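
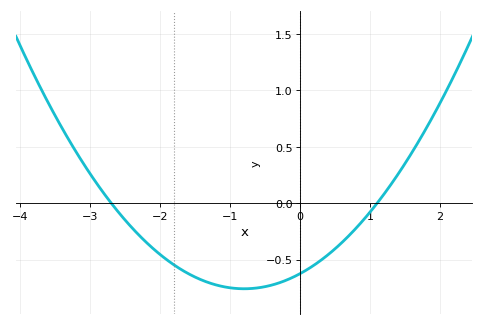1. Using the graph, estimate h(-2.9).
0.168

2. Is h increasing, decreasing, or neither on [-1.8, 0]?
neither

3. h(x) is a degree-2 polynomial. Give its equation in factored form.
y = 0.21(x + 2.7)(x - 1.1)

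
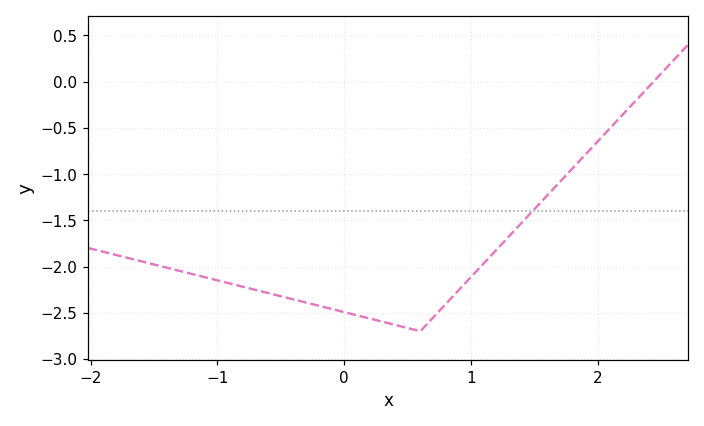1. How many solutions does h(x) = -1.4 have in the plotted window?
1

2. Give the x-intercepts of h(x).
2.44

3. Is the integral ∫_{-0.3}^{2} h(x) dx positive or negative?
negative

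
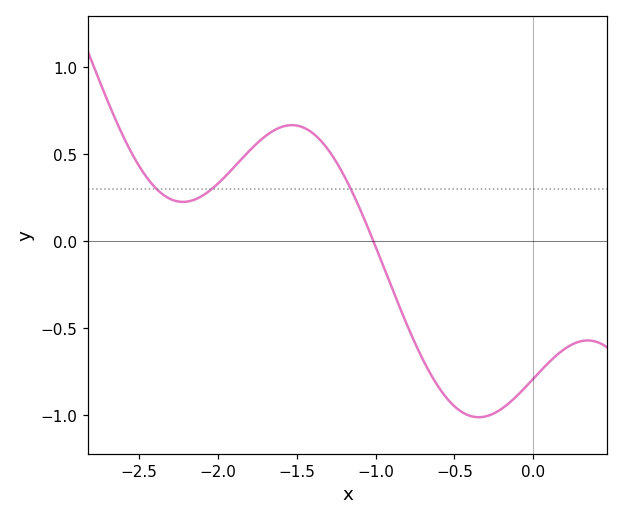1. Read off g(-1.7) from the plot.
0.6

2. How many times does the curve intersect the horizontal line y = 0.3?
3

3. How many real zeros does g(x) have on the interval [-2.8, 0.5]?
1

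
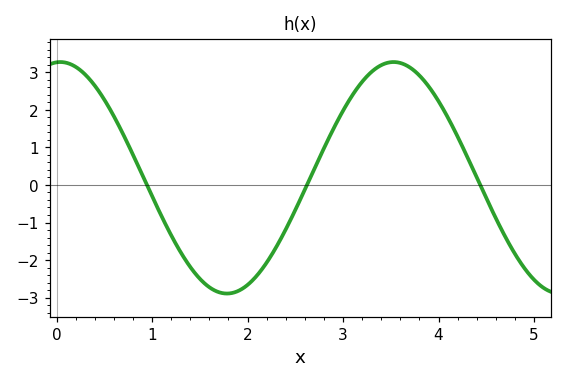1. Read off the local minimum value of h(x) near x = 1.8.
-2.89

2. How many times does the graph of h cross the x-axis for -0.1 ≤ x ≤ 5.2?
3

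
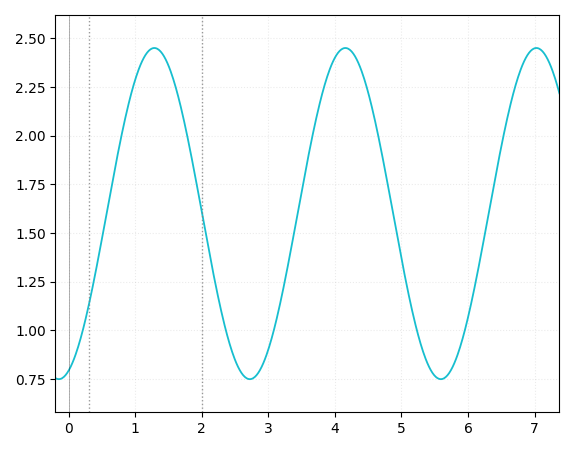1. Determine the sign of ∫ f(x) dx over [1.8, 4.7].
positive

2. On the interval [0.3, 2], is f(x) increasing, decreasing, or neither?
neither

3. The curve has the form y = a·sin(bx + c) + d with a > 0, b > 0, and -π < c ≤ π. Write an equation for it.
y = 0.85sin(2.2x - 1.2) + 1.6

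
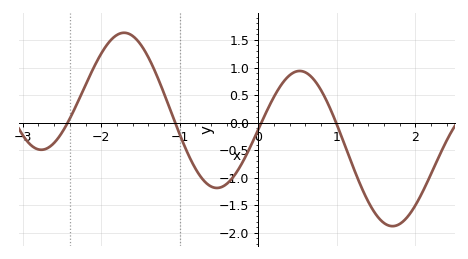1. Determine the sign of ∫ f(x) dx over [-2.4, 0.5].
positive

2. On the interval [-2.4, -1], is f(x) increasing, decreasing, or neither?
neither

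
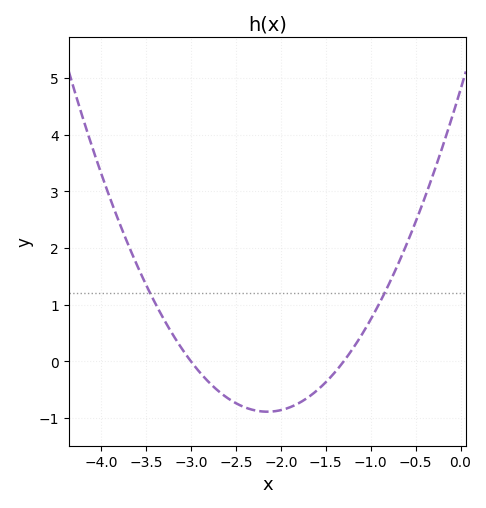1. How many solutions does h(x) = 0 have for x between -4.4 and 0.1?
2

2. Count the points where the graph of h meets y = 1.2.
2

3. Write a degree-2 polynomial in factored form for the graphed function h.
y = 1.23(x + 3)(x + 1.3)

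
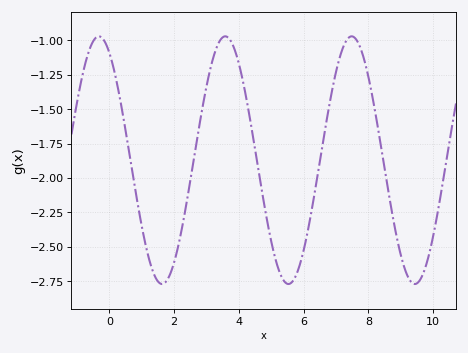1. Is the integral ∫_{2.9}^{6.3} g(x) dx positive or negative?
negative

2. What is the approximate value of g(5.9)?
-2.6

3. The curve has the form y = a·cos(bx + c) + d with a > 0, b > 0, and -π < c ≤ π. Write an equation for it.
y = 0.9cos(1.6x + 0.52) - 1.87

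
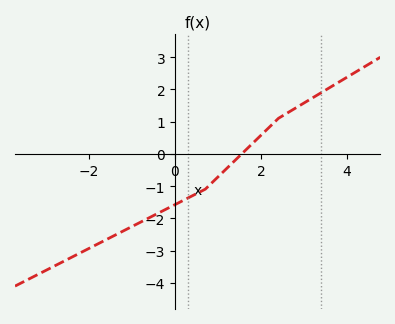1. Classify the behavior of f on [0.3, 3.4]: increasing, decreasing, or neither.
increasing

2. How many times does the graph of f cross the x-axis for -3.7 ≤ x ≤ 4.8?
1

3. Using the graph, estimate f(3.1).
1.7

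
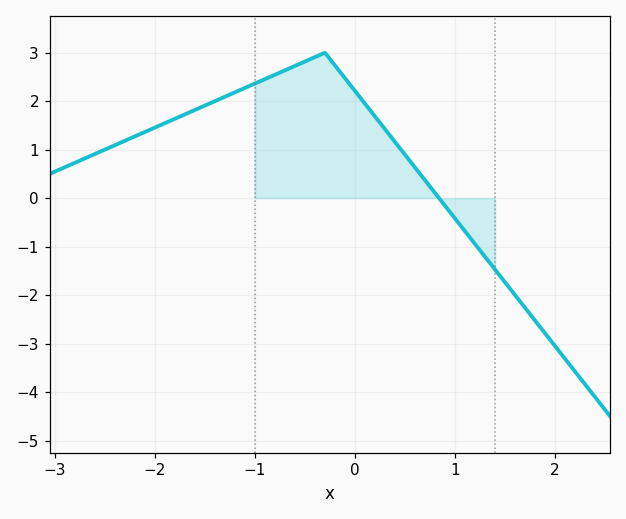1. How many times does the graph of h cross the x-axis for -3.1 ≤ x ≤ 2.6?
1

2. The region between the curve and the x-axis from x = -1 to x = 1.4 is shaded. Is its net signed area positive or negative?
positive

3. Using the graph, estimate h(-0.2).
2.7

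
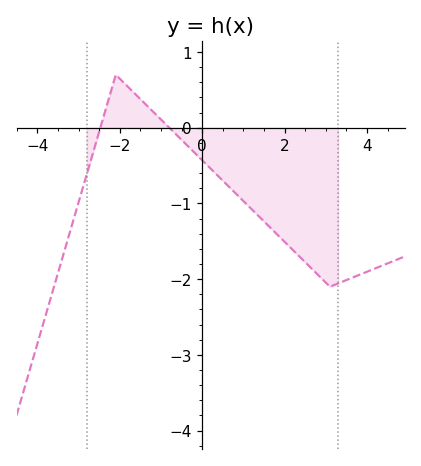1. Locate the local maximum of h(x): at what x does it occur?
-2.1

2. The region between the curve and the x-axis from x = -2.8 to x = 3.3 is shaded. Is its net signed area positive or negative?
negative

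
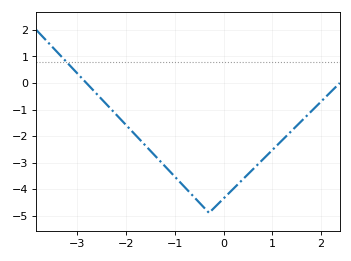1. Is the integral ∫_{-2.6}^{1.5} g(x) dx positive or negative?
negative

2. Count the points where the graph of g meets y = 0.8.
1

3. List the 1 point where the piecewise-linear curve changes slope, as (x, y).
(-0.3, -4.9)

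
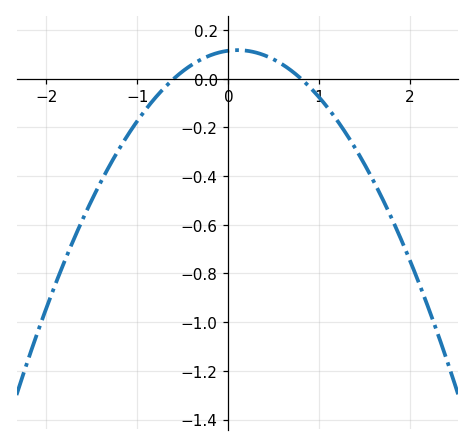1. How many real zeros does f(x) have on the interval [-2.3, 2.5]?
2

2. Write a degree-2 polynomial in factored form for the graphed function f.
y = -0.24(x + 0.6)(x - 0.8)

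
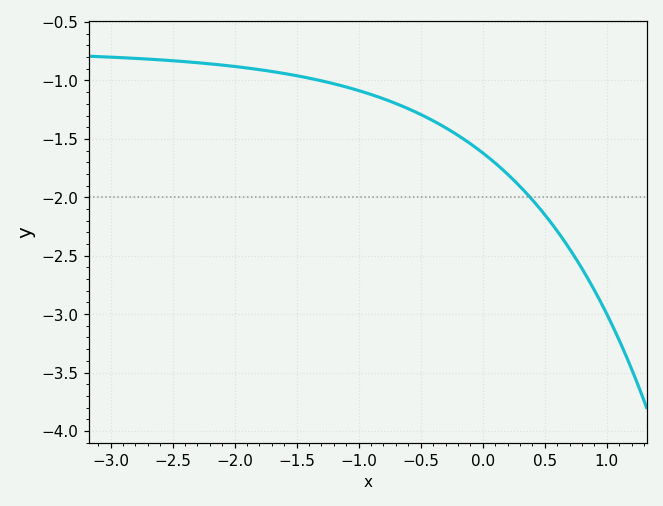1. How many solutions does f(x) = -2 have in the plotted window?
1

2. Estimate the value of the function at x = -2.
-0.88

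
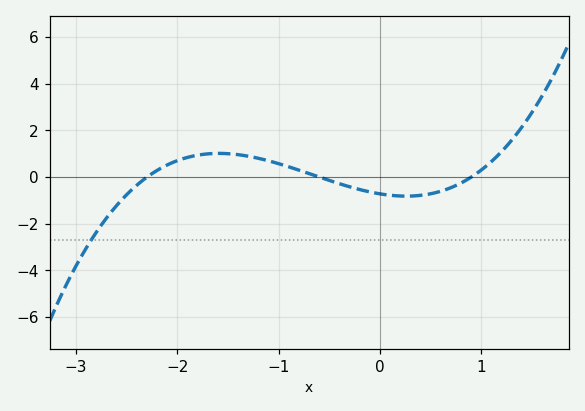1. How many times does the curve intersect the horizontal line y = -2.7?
1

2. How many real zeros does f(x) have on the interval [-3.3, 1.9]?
3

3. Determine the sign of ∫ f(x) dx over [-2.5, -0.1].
positive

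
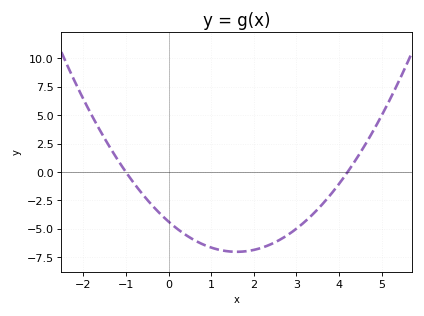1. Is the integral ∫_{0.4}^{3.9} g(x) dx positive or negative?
negative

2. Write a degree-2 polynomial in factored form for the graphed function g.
y = 1.04(x + 1)(x - 4.2)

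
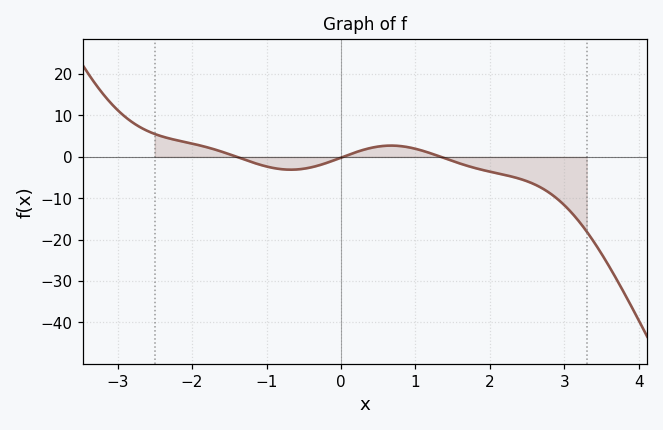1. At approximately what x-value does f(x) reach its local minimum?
-0.6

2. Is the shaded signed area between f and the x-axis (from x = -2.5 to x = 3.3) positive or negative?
negative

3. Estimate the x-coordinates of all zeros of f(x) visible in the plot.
-1.4, 0, 1.4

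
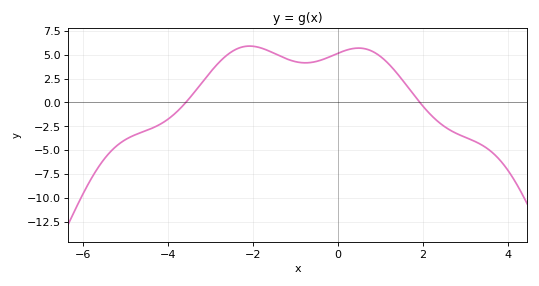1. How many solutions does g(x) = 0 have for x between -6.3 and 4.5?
2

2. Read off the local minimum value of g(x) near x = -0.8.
4.15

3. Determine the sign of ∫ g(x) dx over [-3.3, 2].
positive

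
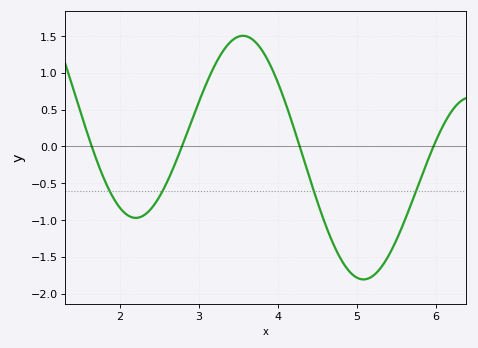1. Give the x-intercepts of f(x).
1.65, 2.79, 4.28, 5.97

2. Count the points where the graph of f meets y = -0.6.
4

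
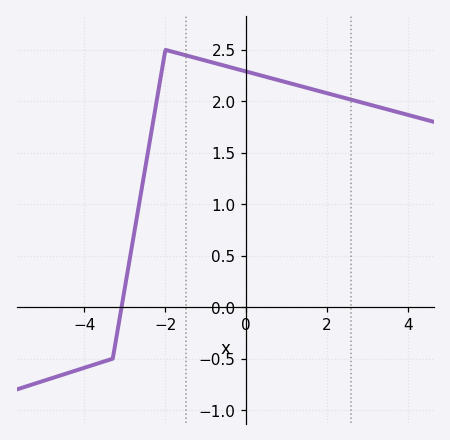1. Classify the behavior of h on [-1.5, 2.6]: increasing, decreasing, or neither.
decreasing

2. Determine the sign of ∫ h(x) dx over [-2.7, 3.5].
positive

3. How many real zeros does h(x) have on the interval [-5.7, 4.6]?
1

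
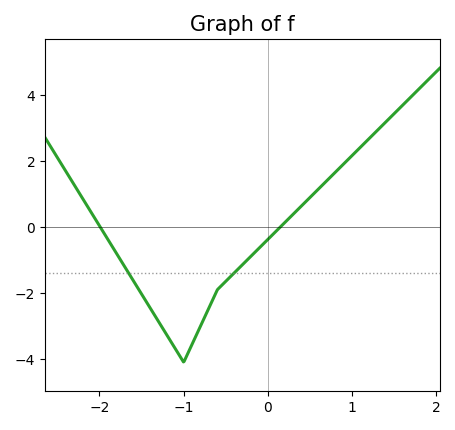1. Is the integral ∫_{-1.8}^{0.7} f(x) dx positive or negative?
negative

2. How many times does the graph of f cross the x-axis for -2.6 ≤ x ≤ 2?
2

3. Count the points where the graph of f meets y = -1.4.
2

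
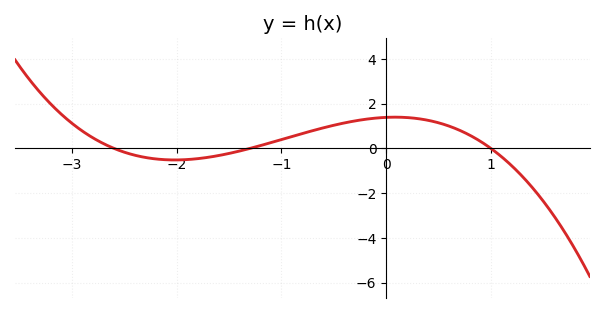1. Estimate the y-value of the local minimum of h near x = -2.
-0.6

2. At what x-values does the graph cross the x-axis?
-2.6, -1.3, 1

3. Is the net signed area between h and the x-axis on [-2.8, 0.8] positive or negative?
positive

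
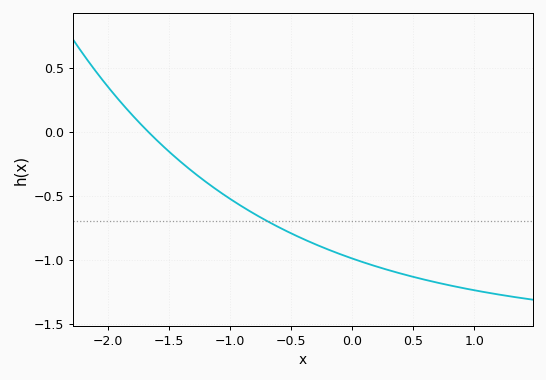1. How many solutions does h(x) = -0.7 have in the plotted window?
1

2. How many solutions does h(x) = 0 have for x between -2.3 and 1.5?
1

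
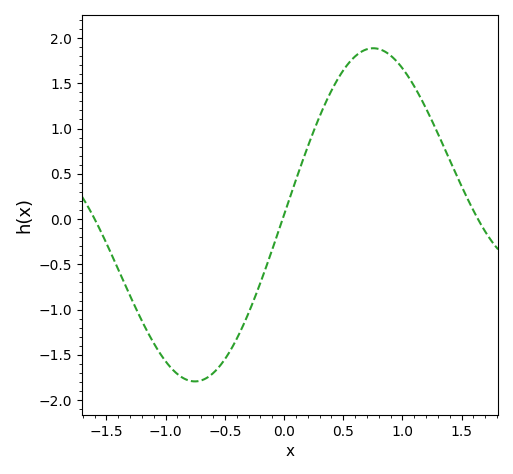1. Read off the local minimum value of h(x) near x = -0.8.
-1.8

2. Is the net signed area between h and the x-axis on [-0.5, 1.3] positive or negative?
positive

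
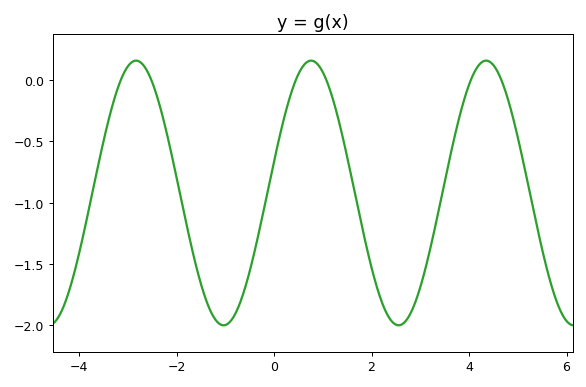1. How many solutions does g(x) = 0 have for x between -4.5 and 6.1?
6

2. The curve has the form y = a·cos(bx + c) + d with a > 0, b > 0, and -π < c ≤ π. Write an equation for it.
y = 1.08cos(1.75x - 1.33) - 0.92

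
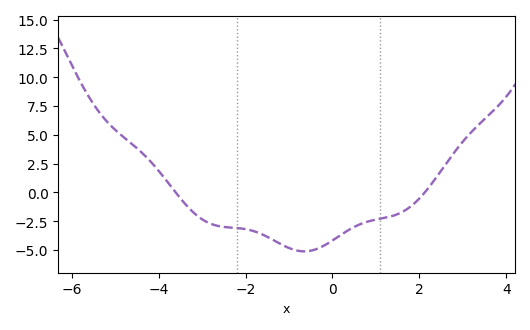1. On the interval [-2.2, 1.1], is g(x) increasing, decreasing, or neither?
neither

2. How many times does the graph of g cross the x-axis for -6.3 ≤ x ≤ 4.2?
2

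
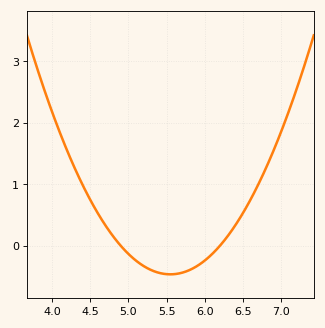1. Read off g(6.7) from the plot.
1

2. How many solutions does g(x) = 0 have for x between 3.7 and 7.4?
2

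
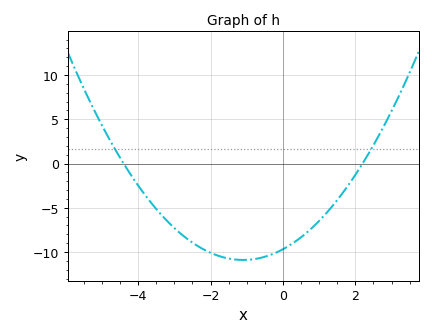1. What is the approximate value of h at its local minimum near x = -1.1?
-11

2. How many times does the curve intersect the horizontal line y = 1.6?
2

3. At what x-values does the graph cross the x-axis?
-4.4, 2.2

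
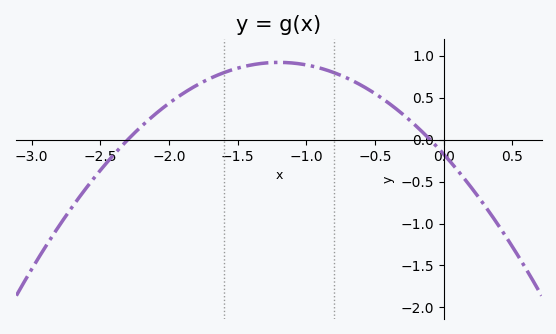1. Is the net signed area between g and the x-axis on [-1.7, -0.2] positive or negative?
positive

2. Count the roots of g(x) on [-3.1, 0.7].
2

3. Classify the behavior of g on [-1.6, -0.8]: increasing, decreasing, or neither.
neither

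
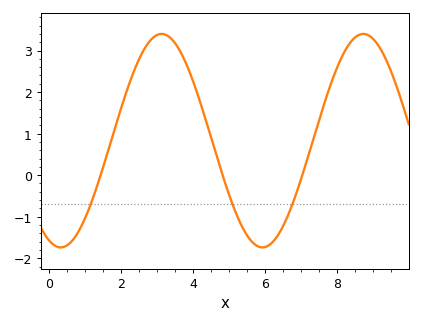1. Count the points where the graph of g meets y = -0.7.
3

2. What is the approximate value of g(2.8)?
3.24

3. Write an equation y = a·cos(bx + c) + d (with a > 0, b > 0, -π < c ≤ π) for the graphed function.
y = 2.57cos(1.12x + 2.79) + 0.83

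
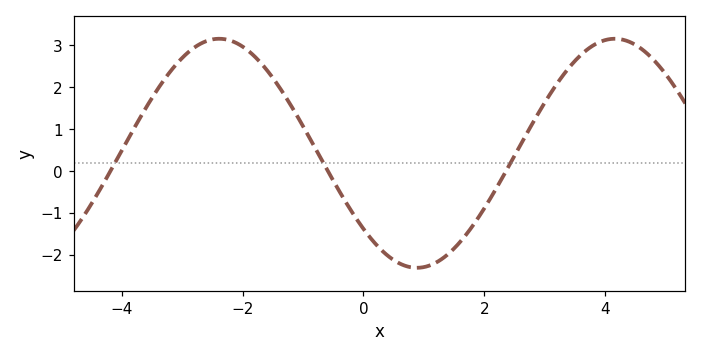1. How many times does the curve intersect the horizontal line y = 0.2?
3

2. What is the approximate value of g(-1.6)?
2.4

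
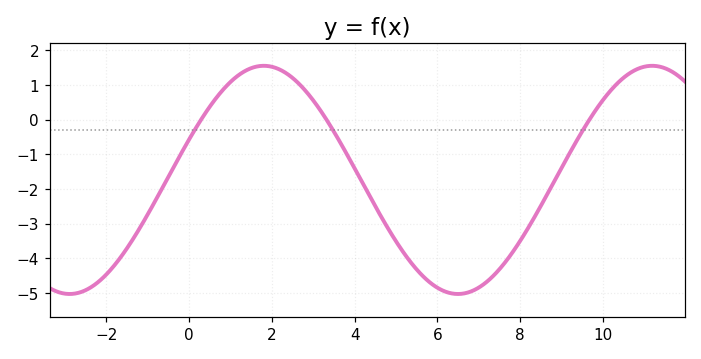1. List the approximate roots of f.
0.2, 3.4, 9.6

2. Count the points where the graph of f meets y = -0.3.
3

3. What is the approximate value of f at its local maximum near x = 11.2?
1.5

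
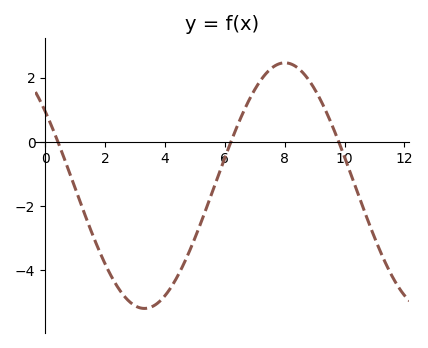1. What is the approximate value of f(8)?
2.47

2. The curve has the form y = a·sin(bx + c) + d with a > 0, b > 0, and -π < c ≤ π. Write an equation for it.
y = 3.83sin(0.67x + 2.49) - 1.36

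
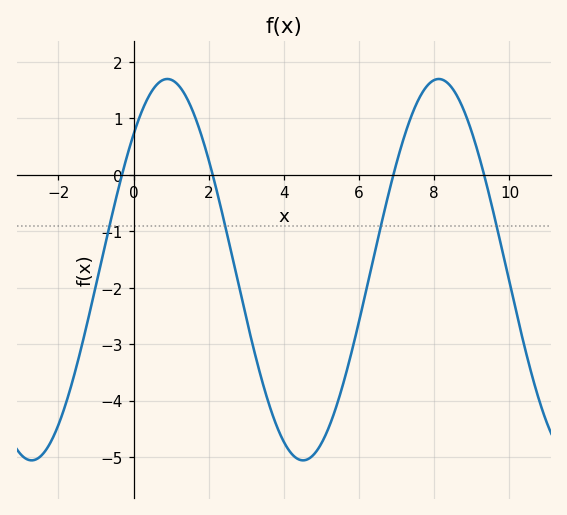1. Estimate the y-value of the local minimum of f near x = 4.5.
-5.06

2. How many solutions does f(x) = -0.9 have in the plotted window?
4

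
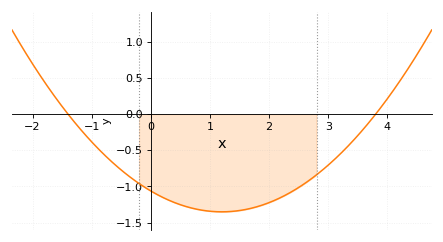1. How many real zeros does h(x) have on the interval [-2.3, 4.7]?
2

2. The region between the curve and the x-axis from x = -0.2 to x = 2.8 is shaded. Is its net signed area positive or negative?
negative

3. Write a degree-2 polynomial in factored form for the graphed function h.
y = 0.2(x + 1.4)(x - 3.8)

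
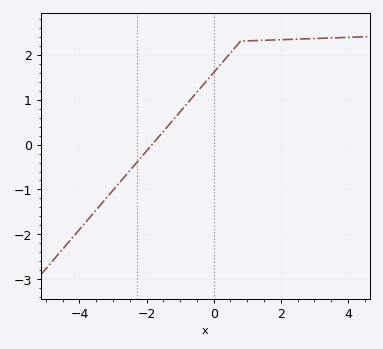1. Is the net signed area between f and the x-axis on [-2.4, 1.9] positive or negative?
positive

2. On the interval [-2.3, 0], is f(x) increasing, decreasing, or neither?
increasing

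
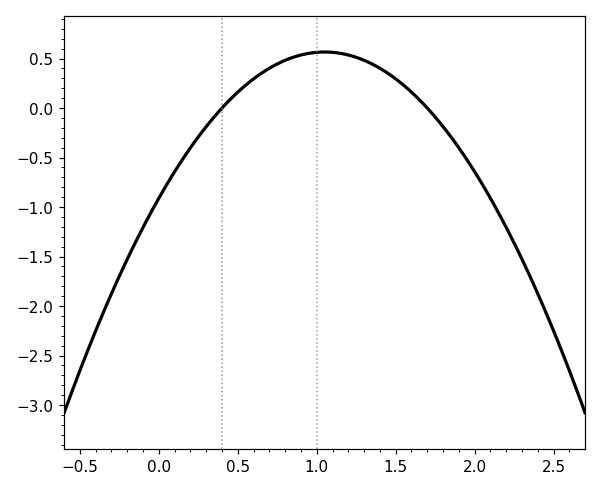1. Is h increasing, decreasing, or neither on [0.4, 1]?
increasing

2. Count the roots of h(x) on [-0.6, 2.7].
2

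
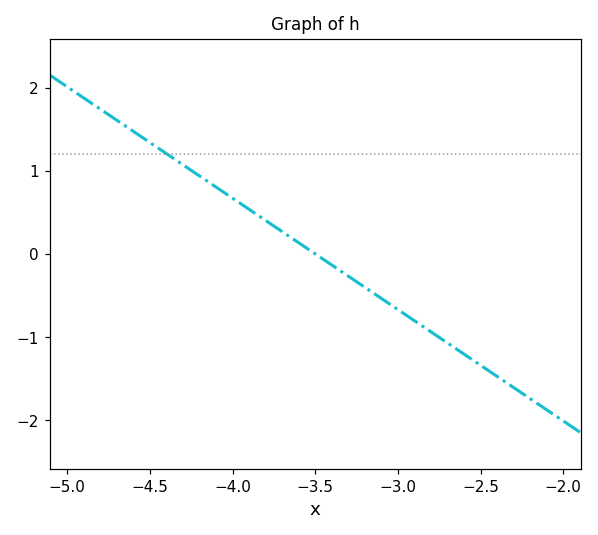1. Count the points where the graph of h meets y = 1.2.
1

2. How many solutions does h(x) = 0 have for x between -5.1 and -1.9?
1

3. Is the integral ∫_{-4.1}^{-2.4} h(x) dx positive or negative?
negative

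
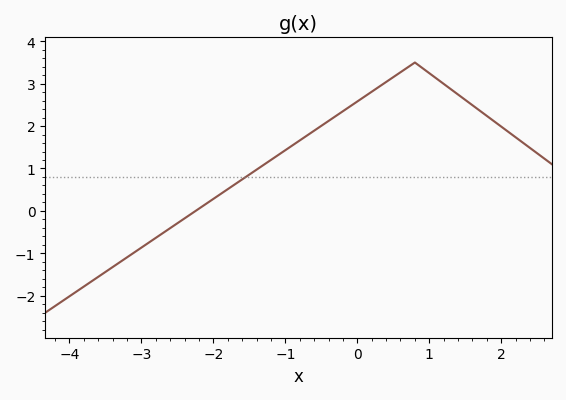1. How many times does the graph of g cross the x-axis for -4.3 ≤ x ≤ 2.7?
1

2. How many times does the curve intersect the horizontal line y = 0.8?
1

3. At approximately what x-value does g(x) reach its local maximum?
0.8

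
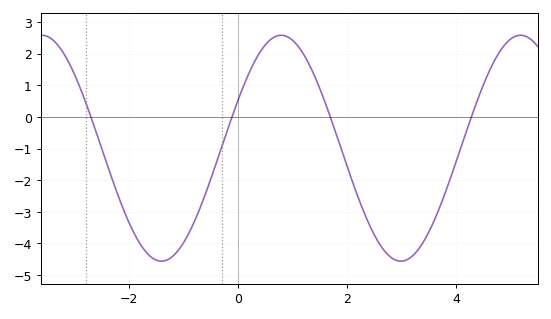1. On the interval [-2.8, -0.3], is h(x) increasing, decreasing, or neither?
neither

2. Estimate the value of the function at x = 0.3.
1.7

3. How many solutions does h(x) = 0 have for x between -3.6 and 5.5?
4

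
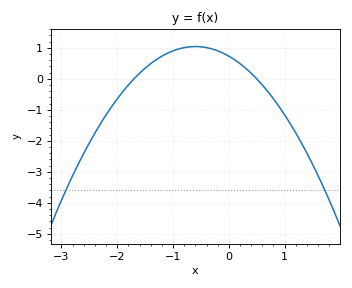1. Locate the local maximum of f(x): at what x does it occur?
-0.6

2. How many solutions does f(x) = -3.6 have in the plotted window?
2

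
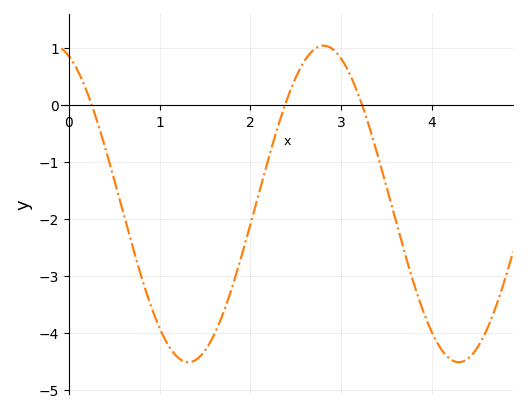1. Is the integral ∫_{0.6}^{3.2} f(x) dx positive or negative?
negative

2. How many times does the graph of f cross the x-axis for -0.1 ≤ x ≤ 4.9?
3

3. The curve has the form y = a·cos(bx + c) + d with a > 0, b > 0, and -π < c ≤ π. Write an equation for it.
y = 2.78cos(2.11x + 0.362) - 1.74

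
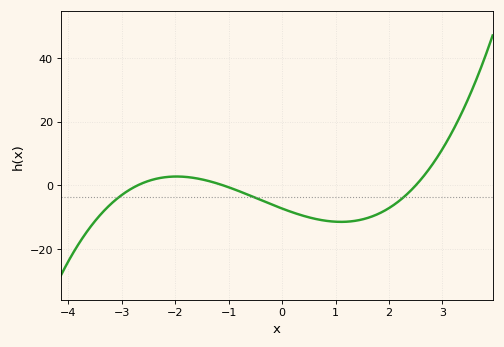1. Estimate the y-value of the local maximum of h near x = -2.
2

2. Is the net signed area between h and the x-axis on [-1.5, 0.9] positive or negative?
negative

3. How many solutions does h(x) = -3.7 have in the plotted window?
3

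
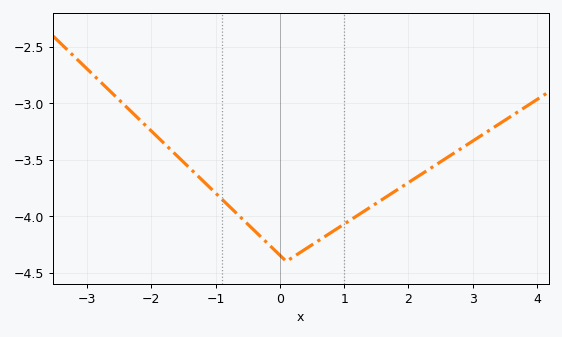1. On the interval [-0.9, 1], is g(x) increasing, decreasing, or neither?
neither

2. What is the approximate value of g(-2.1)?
-3.19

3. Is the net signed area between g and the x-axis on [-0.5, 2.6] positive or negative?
negative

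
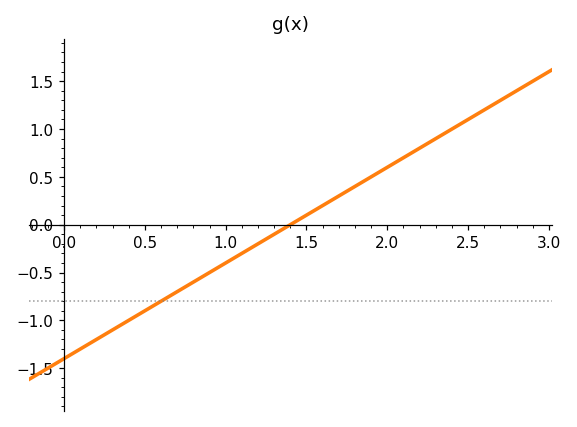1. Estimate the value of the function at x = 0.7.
-0.7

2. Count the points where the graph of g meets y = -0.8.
1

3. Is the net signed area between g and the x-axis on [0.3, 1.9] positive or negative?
negative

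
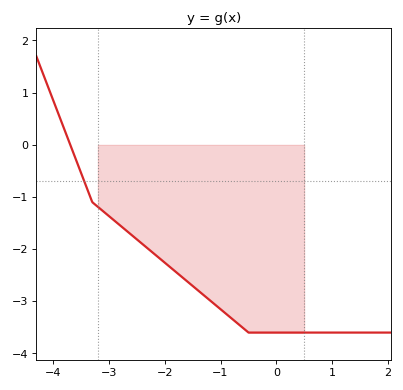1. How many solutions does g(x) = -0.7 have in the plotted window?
1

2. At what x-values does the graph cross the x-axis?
-3.69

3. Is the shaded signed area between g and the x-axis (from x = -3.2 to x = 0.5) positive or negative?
negative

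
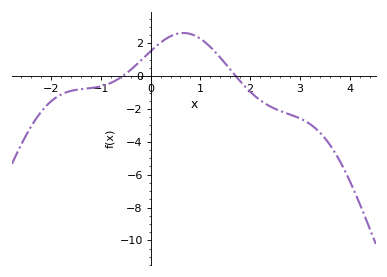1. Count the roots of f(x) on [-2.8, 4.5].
2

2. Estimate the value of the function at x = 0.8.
2.57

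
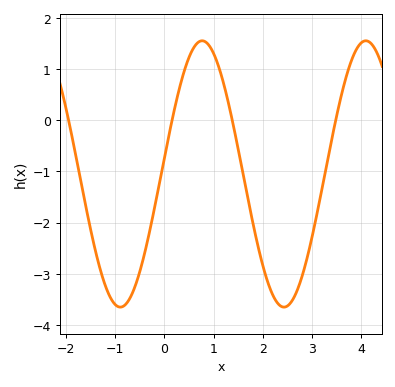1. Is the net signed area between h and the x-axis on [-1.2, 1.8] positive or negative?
negative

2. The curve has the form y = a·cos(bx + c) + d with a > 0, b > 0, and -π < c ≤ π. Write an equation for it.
y = 2.6cos(1.89x - 1.45) - 1.05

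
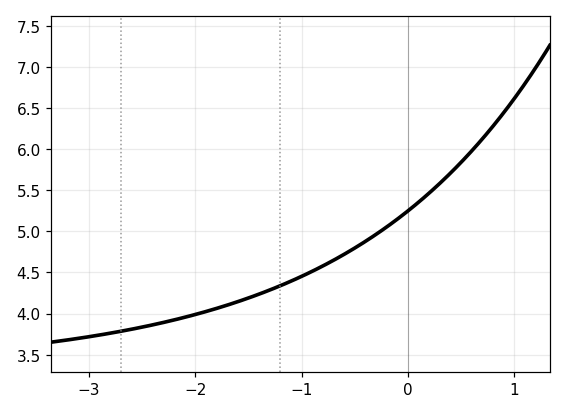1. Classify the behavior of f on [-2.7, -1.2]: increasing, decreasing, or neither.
increasing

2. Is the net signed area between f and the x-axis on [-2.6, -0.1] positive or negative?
positive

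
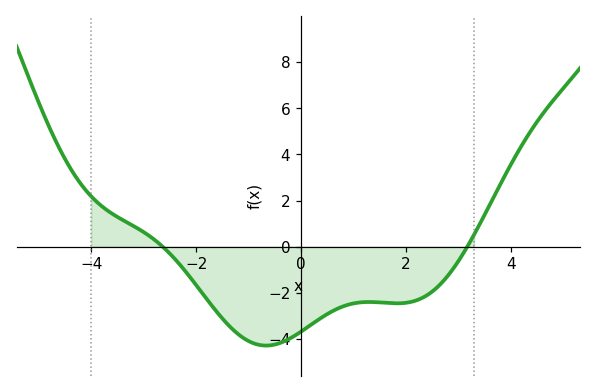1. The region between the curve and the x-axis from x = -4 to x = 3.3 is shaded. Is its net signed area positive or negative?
negative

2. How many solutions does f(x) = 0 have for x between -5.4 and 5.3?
2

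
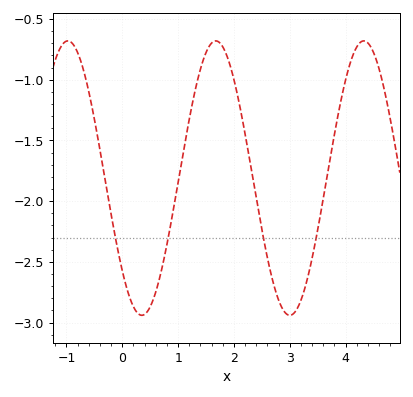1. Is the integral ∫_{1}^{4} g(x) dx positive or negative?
negative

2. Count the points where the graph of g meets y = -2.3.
4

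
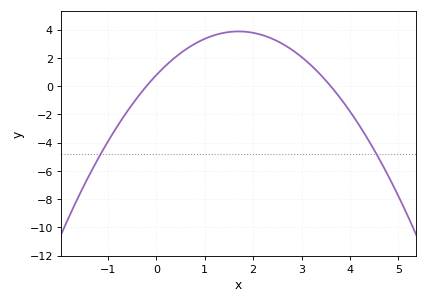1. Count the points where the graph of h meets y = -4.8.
2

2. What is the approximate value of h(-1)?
-4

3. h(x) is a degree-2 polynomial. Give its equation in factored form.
y = -1.07(x + 0.2)(x - 3.6)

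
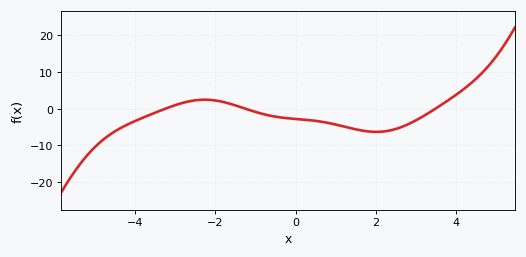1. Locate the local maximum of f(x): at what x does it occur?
-2.27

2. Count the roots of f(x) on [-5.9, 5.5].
3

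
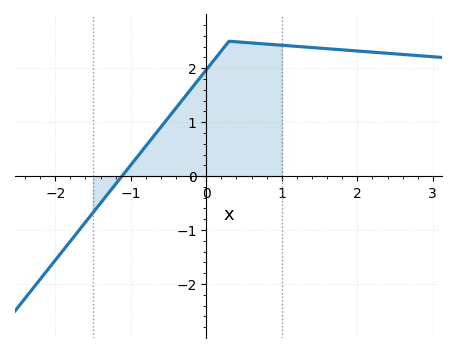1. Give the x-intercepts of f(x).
-1.1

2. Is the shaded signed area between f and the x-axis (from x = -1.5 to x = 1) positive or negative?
positive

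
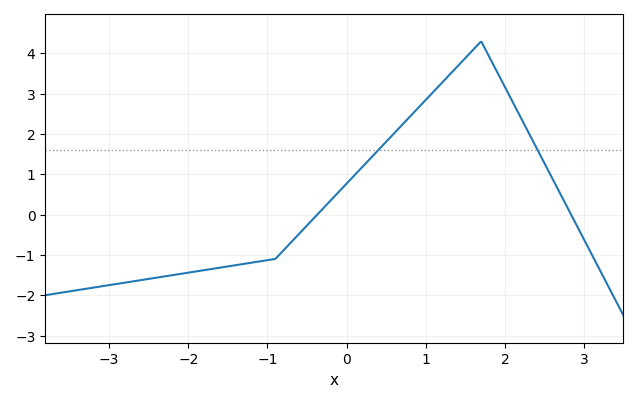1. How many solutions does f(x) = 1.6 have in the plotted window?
2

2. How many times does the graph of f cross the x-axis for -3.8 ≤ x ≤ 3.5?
2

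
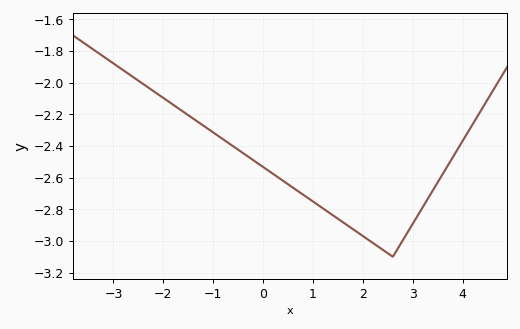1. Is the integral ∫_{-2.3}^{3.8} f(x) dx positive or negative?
negative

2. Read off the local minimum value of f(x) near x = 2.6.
-3.1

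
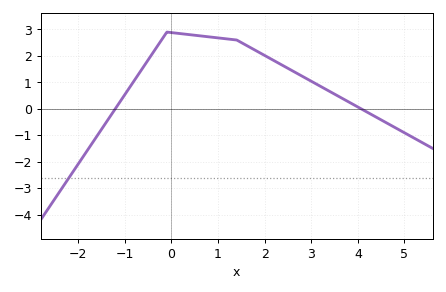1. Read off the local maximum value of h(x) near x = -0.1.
2.9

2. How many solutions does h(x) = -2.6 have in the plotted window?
1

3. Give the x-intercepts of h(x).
-1.21, 4.07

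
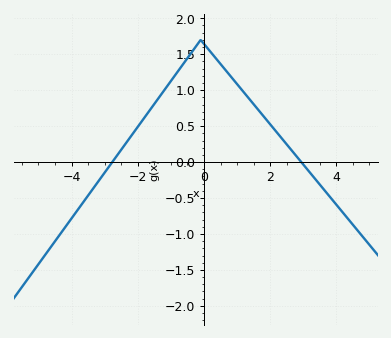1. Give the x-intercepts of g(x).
-2.77, 2.94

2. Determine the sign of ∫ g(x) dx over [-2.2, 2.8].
positive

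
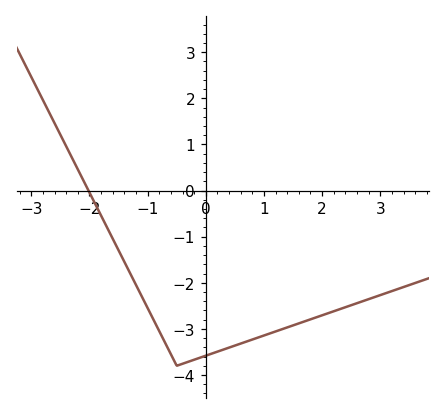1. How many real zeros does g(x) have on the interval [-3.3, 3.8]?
1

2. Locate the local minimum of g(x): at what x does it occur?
-0.5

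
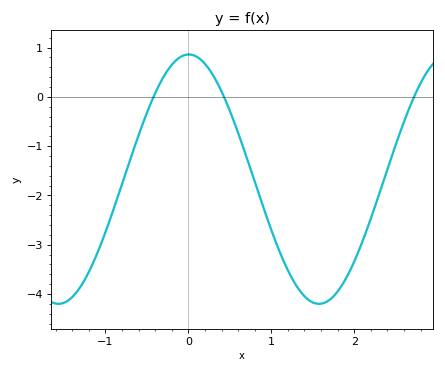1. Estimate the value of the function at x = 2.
-3.34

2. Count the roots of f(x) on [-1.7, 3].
3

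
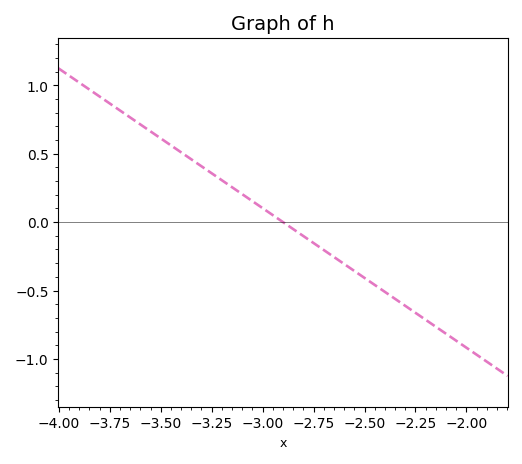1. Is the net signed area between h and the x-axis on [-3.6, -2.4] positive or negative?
positive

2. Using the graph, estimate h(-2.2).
-0.714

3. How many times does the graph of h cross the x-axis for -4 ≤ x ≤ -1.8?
1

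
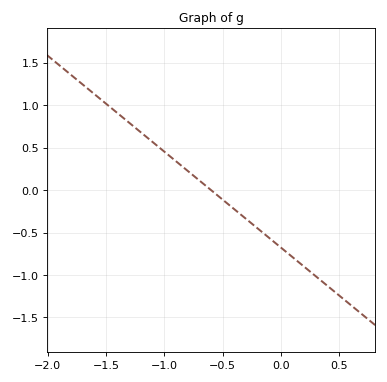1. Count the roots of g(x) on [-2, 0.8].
1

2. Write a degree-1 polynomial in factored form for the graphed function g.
y = -1.13(x + 0.6)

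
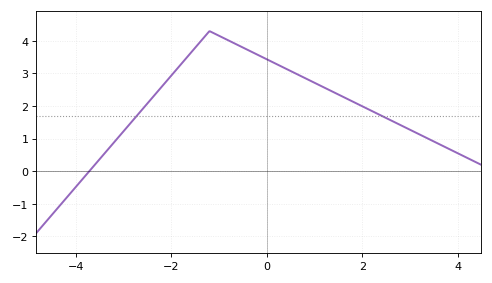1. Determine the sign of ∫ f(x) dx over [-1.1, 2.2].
positive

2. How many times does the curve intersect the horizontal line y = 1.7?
2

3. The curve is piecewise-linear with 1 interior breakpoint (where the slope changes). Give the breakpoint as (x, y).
(-1.2, 4.3)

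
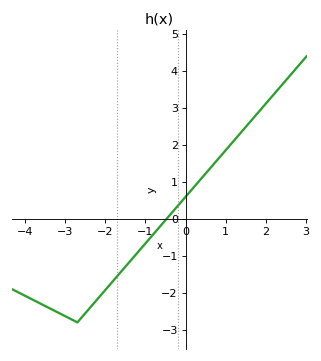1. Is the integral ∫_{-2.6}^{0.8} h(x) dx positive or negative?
negative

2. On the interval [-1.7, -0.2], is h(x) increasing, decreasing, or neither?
increasing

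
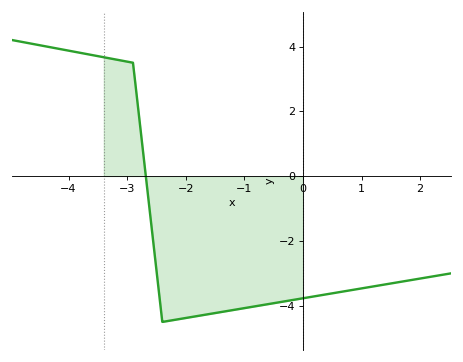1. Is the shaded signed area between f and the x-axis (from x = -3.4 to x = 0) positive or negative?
negative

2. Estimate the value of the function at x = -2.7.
0.4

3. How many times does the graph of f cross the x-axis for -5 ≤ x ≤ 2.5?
1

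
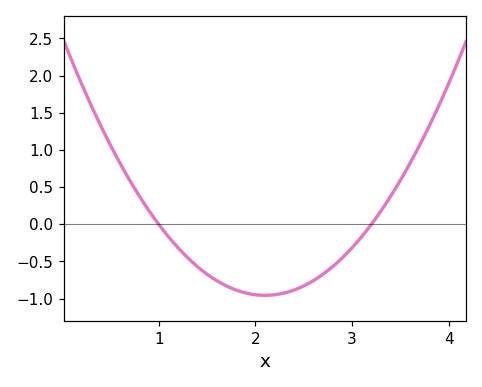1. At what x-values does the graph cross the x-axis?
1, 3.2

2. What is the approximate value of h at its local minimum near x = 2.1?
-0.95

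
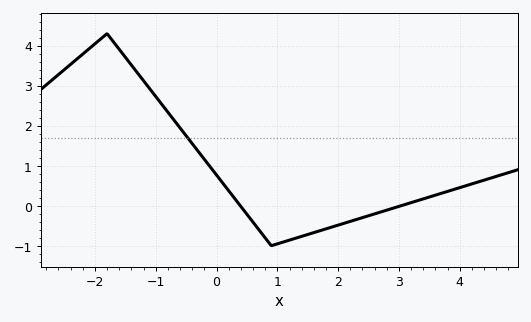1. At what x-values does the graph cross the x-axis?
0.4, 3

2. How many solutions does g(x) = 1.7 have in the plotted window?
1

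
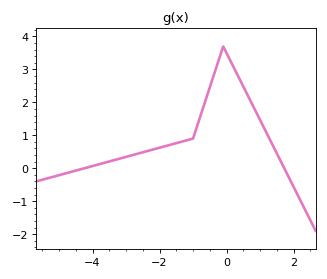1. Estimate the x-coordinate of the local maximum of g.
-0.2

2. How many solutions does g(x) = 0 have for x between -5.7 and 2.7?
2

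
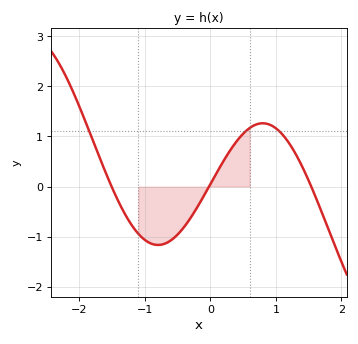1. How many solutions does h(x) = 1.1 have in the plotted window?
3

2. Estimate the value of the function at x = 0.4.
0.9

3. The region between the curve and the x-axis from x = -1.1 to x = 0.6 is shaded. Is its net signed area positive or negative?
negative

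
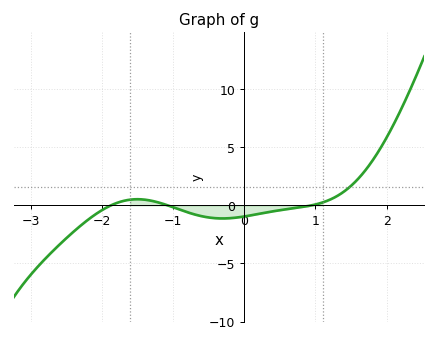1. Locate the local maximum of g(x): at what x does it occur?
-1.5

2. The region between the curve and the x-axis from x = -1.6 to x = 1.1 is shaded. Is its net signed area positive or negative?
negative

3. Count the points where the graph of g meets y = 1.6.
1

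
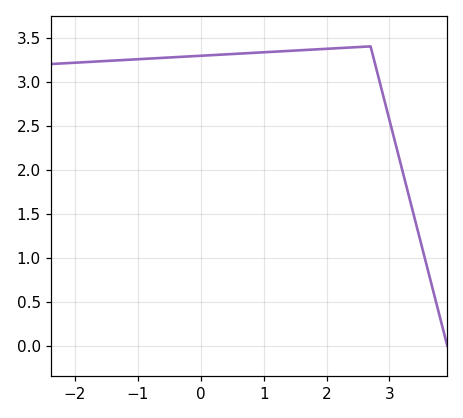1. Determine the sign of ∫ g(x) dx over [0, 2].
positive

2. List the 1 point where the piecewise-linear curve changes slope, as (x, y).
(2.7, 3.4)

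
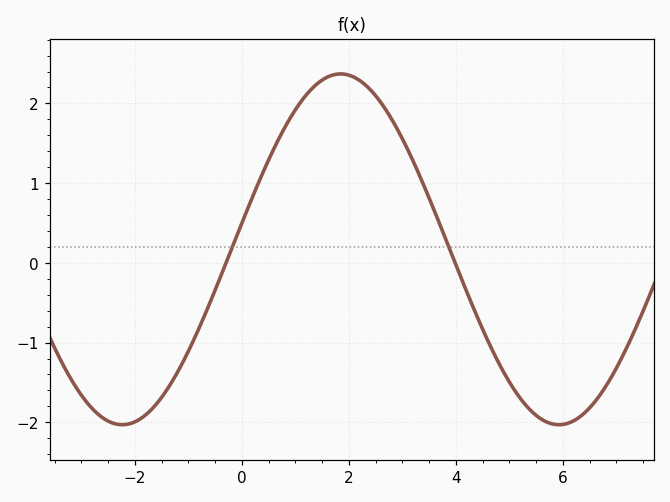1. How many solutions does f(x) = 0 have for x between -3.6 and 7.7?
2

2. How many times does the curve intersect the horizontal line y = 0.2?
2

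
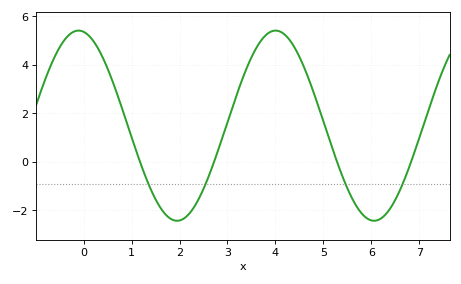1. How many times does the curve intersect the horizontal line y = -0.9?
4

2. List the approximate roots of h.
1.2, 2.8, 5.2, 6.8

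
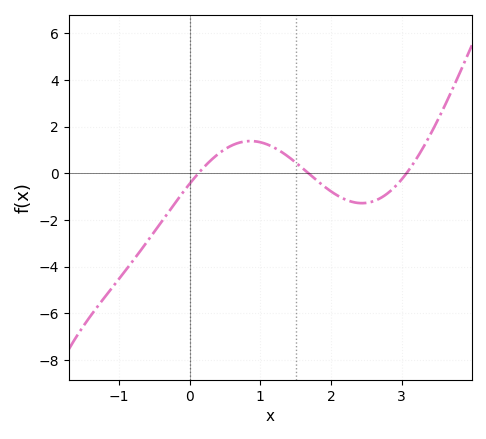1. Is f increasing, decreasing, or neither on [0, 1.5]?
neither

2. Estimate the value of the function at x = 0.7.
1.4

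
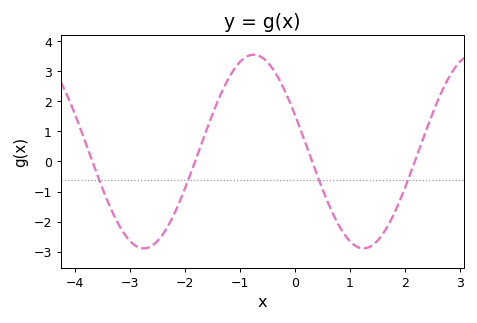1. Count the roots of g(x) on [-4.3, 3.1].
4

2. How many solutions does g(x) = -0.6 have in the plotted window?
4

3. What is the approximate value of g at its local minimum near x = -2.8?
-2.89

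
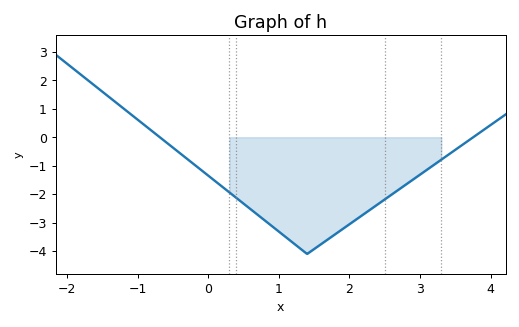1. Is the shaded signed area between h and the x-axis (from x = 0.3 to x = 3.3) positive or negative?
negative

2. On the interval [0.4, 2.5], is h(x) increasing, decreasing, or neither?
neither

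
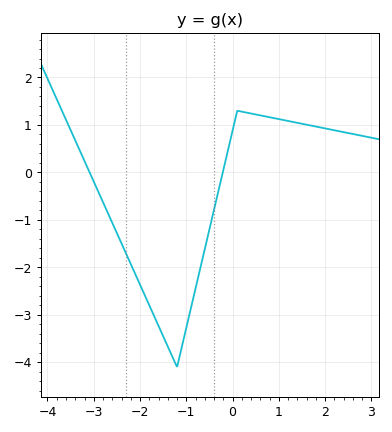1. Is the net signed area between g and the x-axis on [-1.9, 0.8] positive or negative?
negative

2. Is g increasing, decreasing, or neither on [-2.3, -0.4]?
neither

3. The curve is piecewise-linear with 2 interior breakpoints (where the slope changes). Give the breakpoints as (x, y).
(-1.2, -4.1); (0.1, 1.3)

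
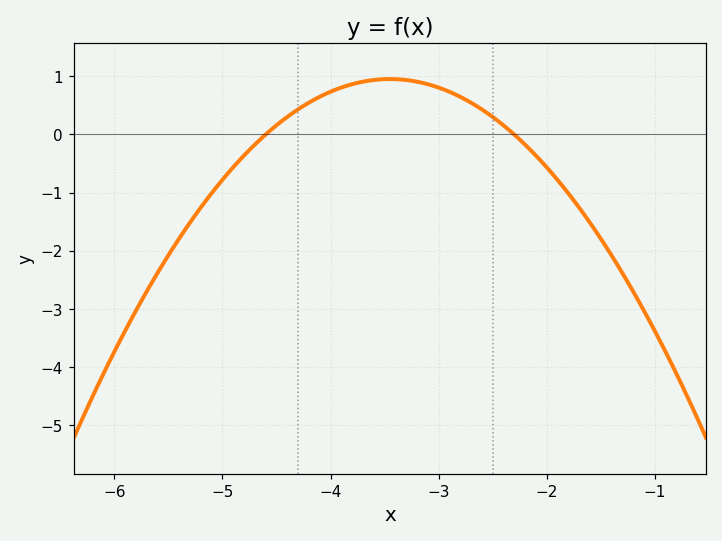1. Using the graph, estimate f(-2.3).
0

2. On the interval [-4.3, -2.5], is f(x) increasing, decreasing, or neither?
neither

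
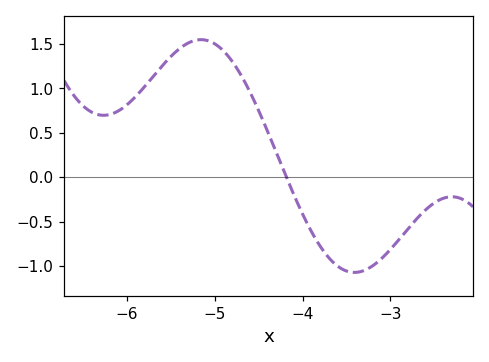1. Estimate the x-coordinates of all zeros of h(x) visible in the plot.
-4.19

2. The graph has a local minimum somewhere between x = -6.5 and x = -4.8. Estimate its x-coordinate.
-6.27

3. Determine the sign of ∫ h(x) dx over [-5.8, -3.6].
positive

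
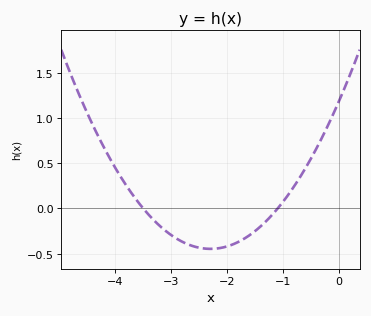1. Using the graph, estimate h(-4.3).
0.794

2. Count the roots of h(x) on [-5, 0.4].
2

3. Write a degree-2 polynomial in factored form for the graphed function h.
y = 0.31(x + 3.5)(x + 1.1)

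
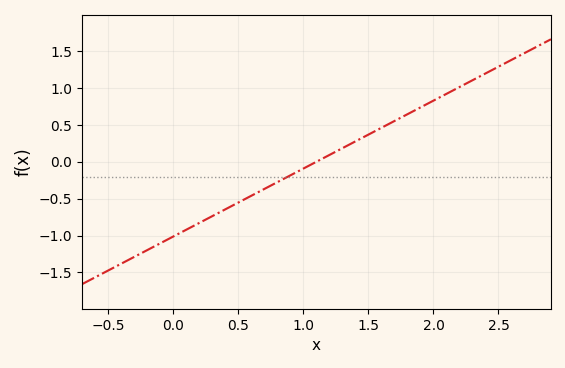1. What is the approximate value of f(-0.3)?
-1.3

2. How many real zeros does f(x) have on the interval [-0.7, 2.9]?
1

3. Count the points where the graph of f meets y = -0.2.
1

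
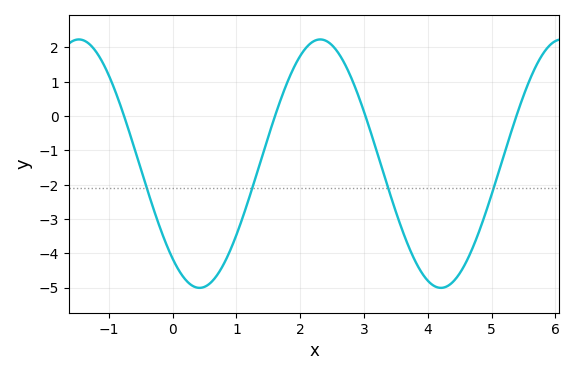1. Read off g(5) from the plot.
-2.3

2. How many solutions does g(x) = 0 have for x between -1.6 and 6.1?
4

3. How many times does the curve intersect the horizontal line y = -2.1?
4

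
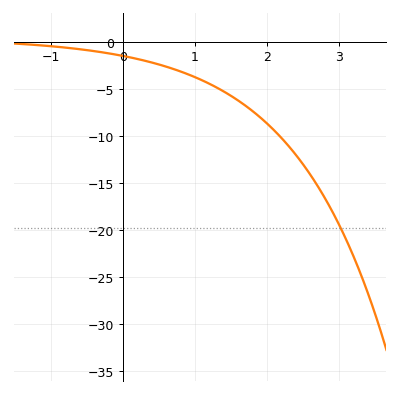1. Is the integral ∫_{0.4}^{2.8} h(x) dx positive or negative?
negative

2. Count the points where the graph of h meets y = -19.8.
1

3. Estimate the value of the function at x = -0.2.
-1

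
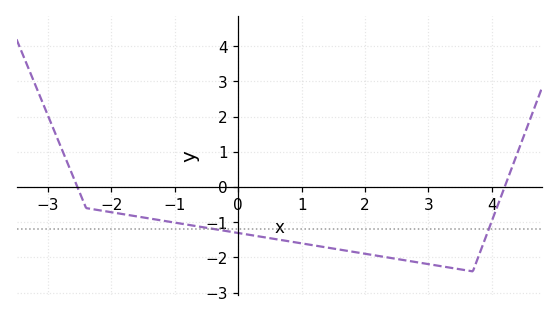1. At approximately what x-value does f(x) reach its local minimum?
3.7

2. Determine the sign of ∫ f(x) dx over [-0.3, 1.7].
negative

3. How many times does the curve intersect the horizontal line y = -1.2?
2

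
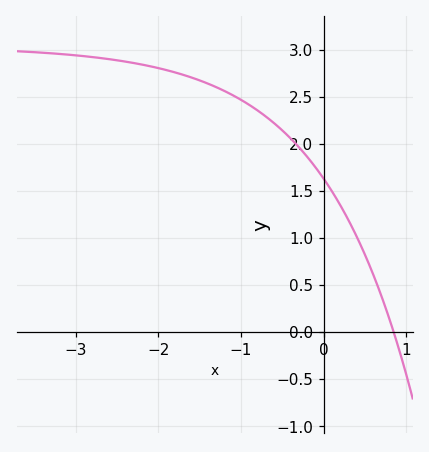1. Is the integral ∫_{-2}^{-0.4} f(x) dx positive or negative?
positive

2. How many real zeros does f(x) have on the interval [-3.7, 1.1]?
1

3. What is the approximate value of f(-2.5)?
2.9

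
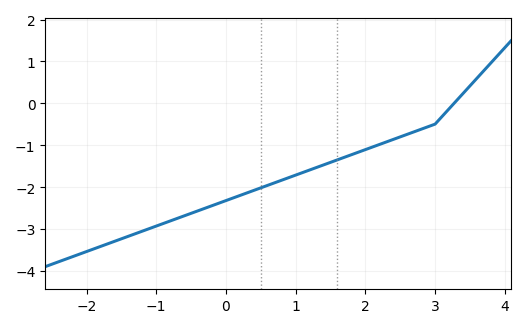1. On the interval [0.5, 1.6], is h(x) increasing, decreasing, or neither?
increasing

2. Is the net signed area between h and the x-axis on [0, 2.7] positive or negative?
negative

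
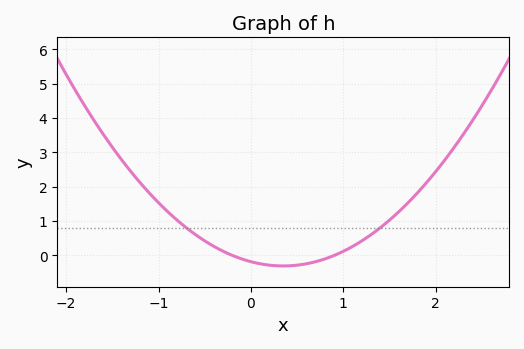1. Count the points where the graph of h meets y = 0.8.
2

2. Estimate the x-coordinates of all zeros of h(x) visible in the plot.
-0.2, 0.9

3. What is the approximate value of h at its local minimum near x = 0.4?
-0.3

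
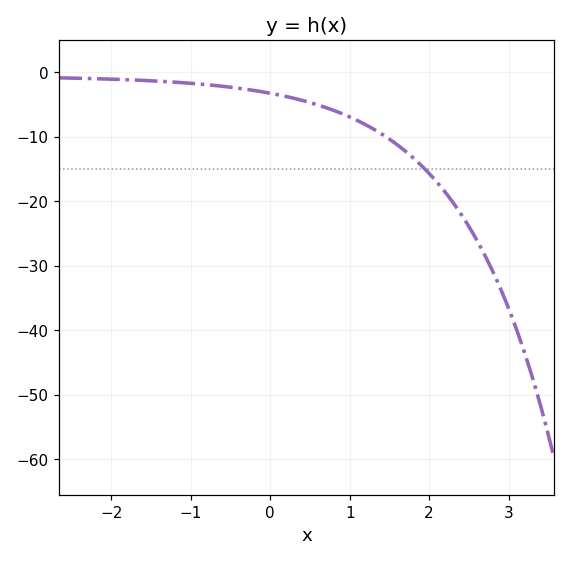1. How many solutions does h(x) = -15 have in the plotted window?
1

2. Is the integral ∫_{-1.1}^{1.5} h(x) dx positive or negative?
negative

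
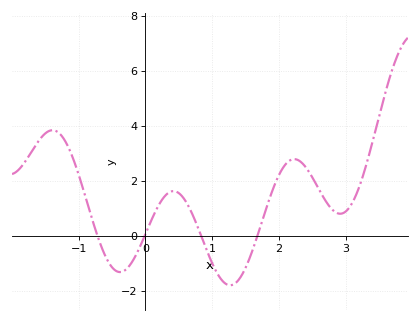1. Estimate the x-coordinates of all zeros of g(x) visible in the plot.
-0.719, -0.012, 0.835, 1.68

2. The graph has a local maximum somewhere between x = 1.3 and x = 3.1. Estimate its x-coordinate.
2.23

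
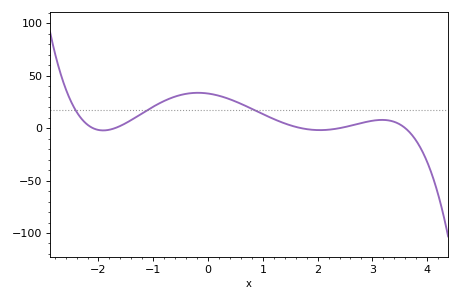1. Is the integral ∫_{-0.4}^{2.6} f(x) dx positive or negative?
positive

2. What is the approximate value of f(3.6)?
0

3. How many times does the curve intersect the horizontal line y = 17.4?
3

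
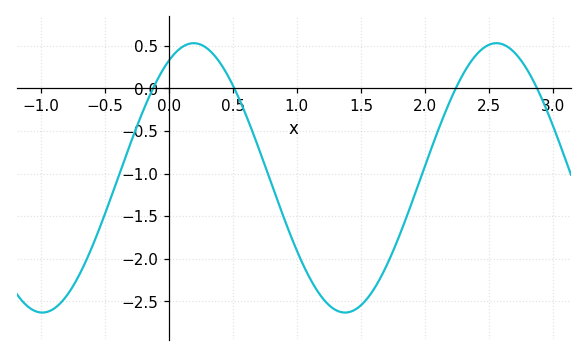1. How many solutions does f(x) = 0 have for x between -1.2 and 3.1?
4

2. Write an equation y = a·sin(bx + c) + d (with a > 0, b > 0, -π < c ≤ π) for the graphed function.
y = 1.58sin(2.66x + 1.05) - 1.05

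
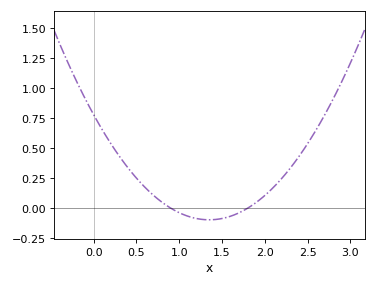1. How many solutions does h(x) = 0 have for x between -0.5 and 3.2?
2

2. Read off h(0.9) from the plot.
0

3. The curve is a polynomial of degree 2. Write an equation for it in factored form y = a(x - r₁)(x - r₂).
y = 0.48(x - 0.9)(x - 1.8)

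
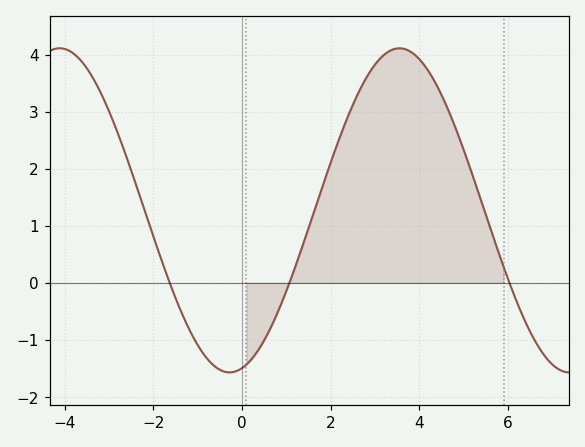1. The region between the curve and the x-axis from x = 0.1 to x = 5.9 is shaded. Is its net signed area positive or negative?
positive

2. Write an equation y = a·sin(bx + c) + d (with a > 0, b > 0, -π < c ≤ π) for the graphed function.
y = 2.84sin(0.82x - 1.34) + 1.27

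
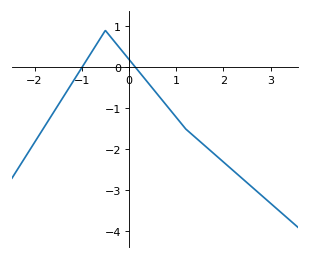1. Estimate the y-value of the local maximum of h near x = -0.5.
0.899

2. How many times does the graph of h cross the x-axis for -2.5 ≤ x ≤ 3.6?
2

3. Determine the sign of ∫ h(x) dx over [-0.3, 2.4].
negative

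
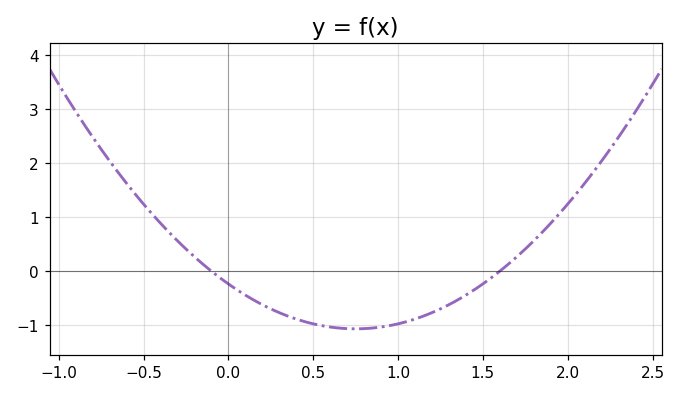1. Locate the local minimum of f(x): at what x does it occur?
0.75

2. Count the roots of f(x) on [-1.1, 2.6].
2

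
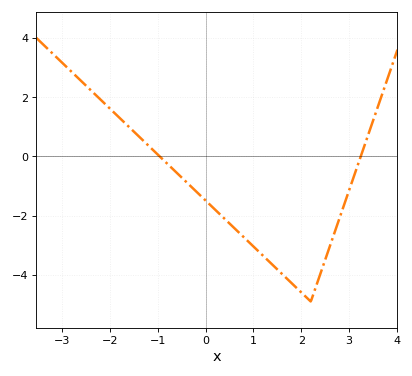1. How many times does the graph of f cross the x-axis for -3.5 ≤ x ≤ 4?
2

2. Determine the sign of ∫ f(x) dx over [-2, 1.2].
negative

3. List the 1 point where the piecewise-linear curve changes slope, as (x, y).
(2.2, -4.9)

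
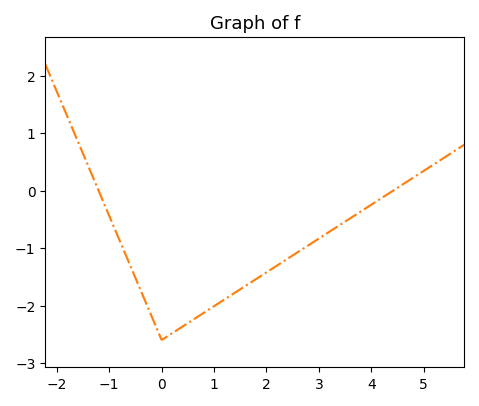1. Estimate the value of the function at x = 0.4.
-2.36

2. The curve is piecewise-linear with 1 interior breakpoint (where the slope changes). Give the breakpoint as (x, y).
(0, -2.6)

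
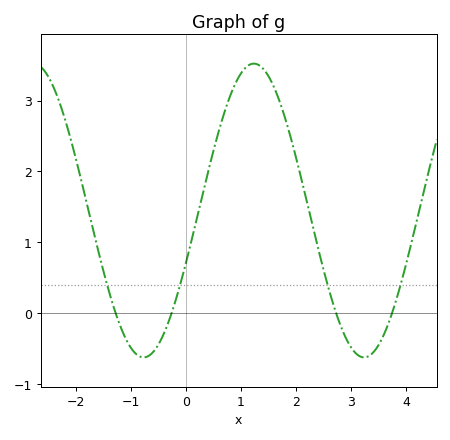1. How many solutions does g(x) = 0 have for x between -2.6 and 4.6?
4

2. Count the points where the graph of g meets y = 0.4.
4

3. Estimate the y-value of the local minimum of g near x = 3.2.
-0.62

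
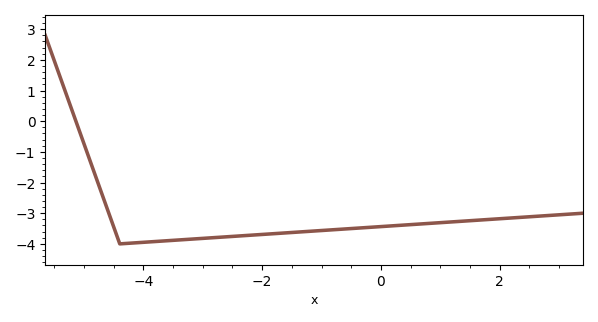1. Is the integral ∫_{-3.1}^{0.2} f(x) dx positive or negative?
negative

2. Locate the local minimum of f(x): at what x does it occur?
-4.4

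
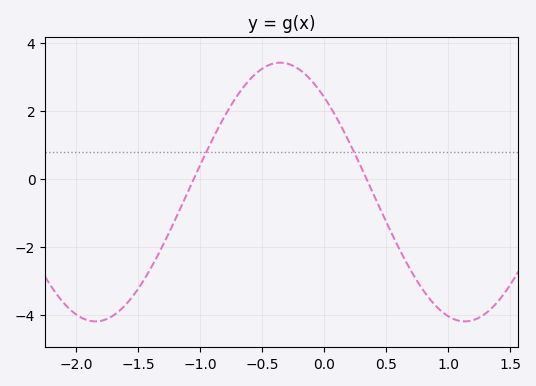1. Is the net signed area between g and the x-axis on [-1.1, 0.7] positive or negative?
positive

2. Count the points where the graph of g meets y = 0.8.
2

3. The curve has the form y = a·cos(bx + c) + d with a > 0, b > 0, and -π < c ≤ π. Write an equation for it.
y = 3.8cos(2.1x + 0.75) - 0.38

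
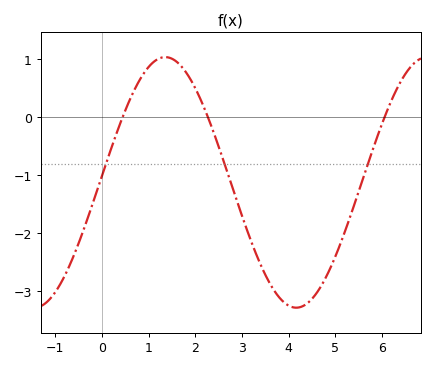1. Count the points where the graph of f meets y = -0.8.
3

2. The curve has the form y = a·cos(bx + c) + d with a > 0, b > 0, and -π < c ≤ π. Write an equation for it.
y = 2.16cos(1.1x - 1.5) - 1.12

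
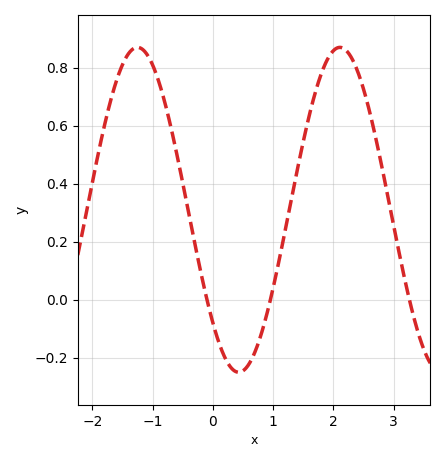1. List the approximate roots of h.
-0.1, 1, 3.3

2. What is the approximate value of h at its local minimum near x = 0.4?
-0.24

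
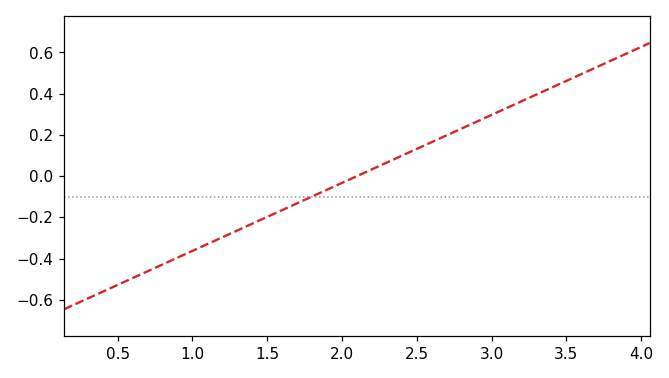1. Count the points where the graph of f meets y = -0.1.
1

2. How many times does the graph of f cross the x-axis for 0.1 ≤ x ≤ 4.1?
1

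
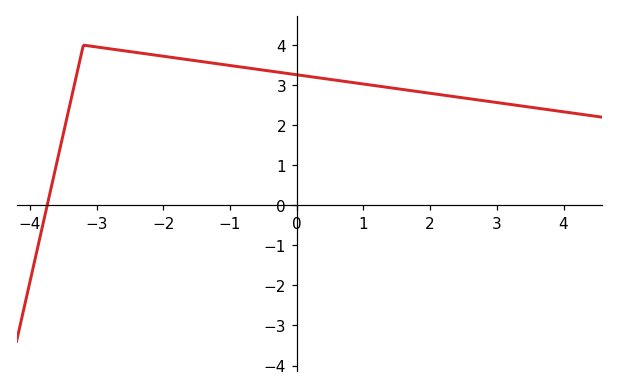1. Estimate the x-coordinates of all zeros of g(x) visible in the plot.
-3.74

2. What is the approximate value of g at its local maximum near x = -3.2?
4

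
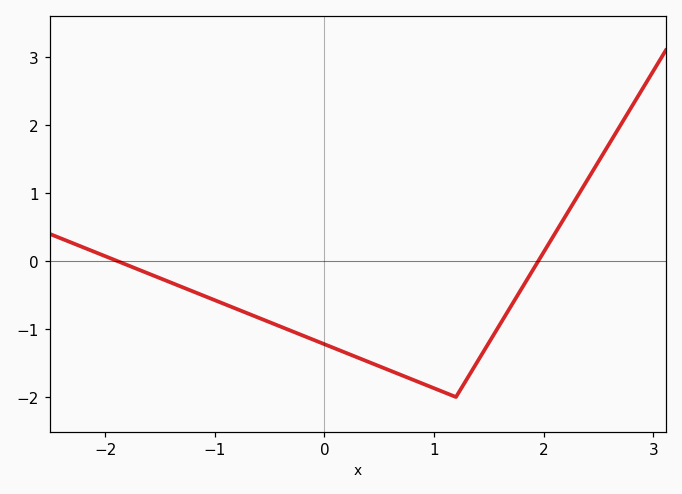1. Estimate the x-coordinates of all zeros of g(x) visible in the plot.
-1.89, 1.95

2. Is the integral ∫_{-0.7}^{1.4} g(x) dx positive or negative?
negative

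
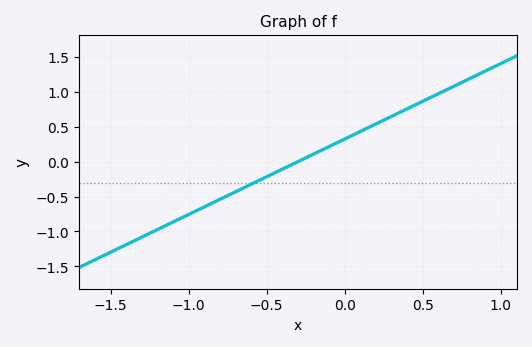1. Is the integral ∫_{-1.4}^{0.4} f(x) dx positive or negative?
negative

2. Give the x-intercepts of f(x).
-0.3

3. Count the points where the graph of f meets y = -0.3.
1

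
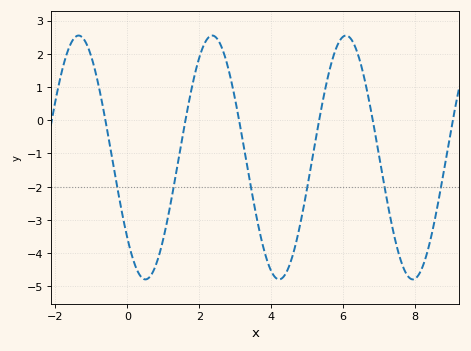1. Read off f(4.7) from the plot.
-3.65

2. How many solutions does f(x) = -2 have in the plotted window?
6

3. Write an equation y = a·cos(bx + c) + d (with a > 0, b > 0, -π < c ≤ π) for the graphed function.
y = 3.67cos(1.69x + 2.29) - 1.12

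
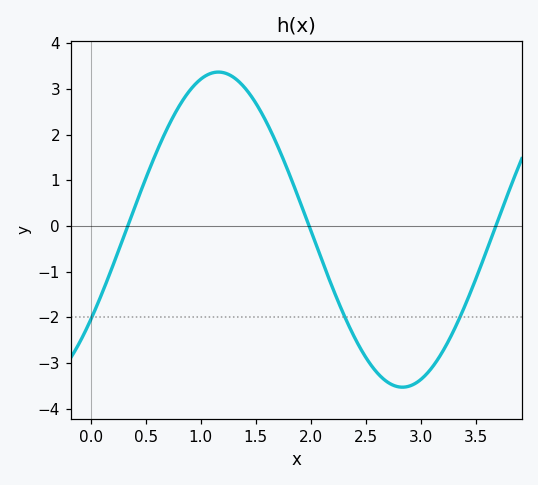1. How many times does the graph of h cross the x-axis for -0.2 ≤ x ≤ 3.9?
3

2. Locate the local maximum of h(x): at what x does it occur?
1.2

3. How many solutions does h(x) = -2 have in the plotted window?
3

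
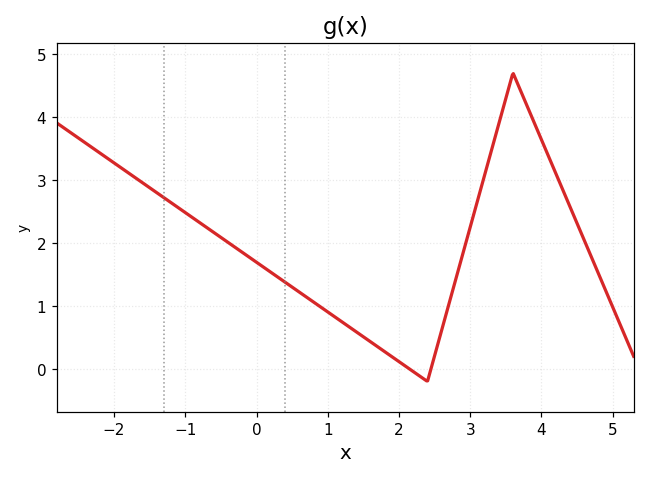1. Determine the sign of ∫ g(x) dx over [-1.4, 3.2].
positive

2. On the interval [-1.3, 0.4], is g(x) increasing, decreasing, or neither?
decreasing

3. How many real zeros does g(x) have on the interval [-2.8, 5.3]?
2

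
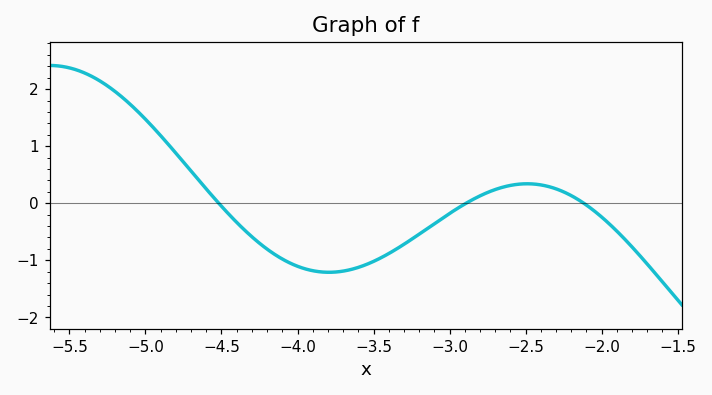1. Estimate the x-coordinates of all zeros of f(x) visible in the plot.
-4.52, -2.89, -2.12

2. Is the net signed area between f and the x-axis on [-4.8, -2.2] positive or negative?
negative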